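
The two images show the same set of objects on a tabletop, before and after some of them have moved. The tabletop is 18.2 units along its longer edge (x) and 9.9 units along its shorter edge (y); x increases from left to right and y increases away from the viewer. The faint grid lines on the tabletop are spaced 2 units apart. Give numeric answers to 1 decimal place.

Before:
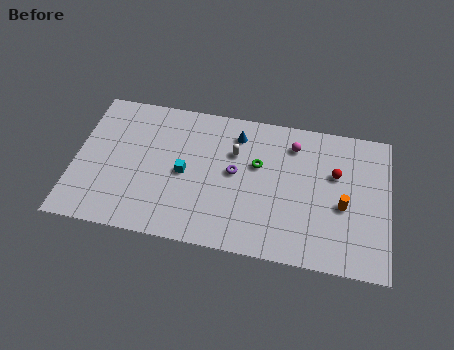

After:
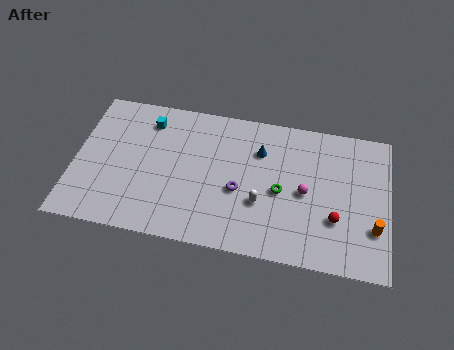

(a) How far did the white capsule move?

3.6

The white capsule moved from about (9.2, 6.7) to (10.9, 3.5), a distance of √(1.7² + 3.2²) ≈ 3.6.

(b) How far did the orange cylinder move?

2.2

The orange cylinder moved from about (15.6, 4.2) to (17.4, 3.0), a distance of √(1.8² + 1.2²) ≈ 2.2.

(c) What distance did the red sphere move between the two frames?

3.1

The red sphere was near (15.1, 6.3) before and (15.2, 3.2) after, so it travelled √(0.1² + 3.1²) ≈ 3.1 units.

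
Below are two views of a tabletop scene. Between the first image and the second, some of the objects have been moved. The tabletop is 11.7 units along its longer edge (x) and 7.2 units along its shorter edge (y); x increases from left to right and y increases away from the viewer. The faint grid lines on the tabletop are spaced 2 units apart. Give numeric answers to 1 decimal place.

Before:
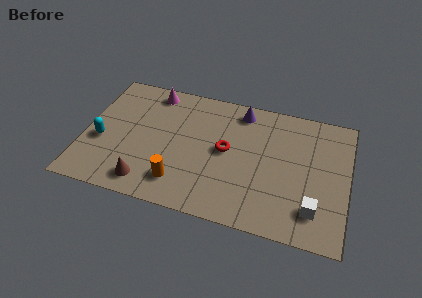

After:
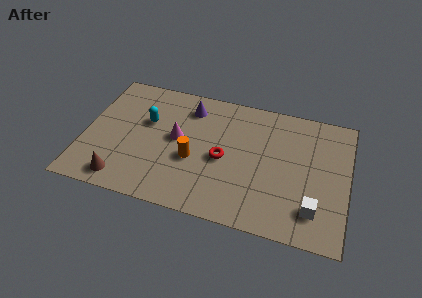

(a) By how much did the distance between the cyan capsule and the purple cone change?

-4.6

They were about 6.8 units apart before and 2.2 after — 4.6 units closer together.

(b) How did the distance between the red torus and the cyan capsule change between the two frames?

-1.9

Before: roughly 5.6 units apart; after: 3.7. That's 1.9 units closer together.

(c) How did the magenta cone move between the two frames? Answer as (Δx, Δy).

(1.3, -2.4)

From the two frames, the magenta cone sits at roughly (2.8, 6.3) before and (4.1, 3.9) after.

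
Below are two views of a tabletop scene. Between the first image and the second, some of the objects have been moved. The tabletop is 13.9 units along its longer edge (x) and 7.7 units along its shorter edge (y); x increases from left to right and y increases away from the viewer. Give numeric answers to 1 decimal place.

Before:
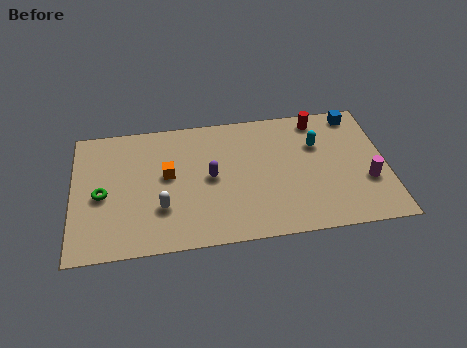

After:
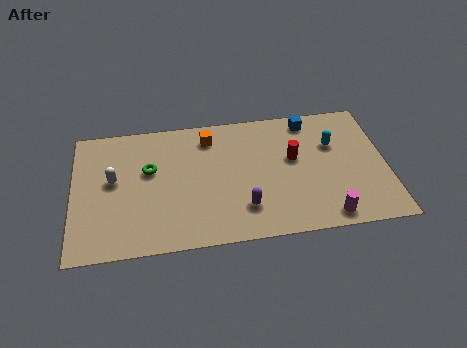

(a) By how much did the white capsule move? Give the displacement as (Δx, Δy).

(-2.1, 1.9)

The white capsule started near (3.9, 2.4) and ended near (1.8, 4.3).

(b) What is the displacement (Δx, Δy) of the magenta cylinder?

(-1.9, -1.8)

The magenta cylinder was at about (13.0, 2.7) and moved to about (11.1, 0.9).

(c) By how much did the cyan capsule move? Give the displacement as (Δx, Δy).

(0.7, -0.1)

The cyan capsule started near (10.9, 5.2) and ended near (11.6, 5.1).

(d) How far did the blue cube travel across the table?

2.1

From (12.7, 6.8) to (10.6, 6.7), the blue cube covered √(2.1² + 0.1²) ≈ 2.1 units.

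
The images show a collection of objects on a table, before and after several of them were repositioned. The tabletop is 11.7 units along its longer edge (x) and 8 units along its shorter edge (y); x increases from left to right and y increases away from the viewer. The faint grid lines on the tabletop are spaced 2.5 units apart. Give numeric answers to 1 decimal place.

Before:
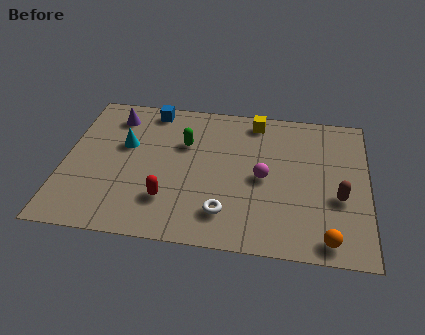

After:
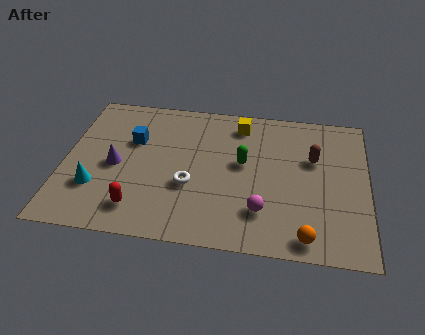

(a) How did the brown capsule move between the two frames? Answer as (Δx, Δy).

(-1.0, 2.0)

The brown capsule was at about (10.6, 3.1) and moved to about (9.6, 5.1).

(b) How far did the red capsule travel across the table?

1.3

From (4.1, 2.1) to (3.0, 1.5), the red capsule covered √(1.1² + 0.6²) ≈ 1.3 units.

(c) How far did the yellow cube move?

0.7

From (7.3, 7.0) to (6.7, 6.7), the yellow cube covered √(0.6² + 0.3²) ≈ 0.7 units.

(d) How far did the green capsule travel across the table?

2.4

The green capsule moved from about (4.6, 5.3) to (6.9, 4.5), a distance of √(2.3² + 0.8²) ≈ 2.4.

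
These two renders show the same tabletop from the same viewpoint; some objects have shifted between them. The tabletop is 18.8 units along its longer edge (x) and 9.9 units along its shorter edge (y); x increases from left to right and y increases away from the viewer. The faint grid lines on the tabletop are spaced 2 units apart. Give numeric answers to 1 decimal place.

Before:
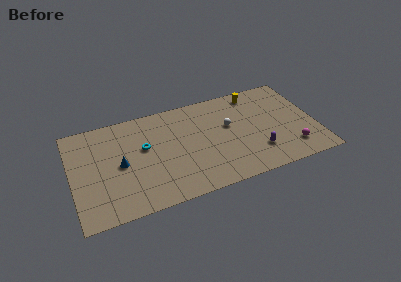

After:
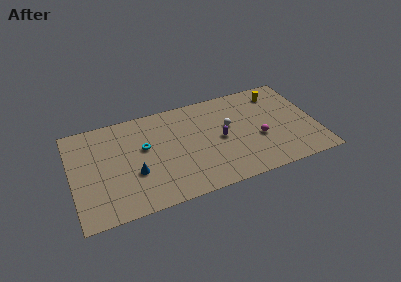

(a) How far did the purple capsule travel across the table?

3.5

The purple capsule was near (14.1, 2.6) before and (11.4, 4.8) after, so it travelled √(2.7² + 2.2²) ≈ 3.5 units.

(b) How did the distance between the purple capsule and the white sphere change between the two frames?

-2.4

Before: roughly 3.8 units apart; after: 1.4. That's 2.4 units closer together.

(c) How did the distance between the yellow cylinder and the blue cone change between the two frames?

+0.9

They were about 11.4 units apart before and 12.3 after — 0.9 units further apart.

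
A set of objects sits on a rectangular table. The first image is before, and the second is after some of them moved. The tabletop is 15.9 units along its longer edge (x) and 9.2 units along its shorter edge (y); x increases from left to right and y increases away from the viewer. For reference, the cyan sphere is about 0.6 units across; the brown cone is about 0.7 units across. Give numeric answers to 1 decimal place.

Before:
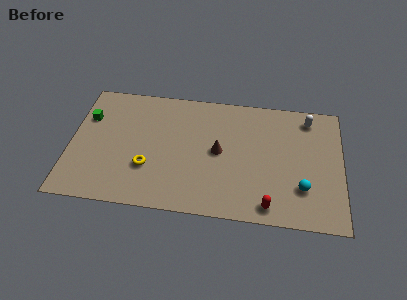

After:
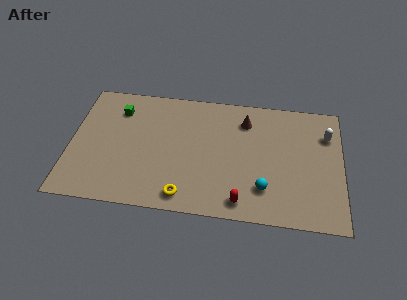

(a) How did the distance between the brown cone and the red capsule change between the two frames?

+1.3

They were about 4.7 units apart before and 6.0 after — 1.3 units further apart.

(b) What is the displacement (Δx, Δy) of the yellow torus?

(2.2, -1.8)

The yellow torus started near (4.6, 3.0) and ended near (6.8, 1.2).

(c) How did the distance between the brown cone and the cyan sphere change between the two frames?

-0.3

They were about 5.3 units apart before and 5.0 after — 0.3 units closer together.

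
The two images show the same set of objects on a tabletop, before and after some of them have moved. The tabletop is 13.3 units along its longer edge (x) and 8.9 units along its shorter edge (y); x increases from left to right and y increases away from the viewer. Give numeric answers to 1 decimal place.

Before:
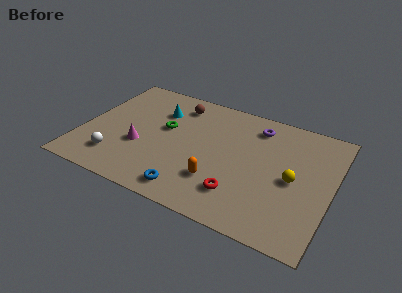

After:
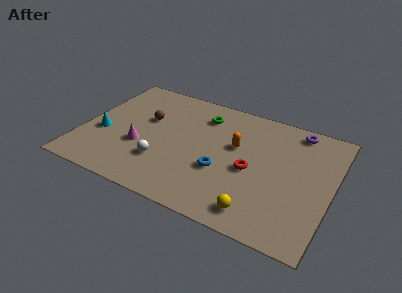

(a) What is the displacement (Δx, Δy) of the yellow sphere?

(-1.5, -2.9)

The yellow sphere was at about (11.3, 4.2) and moved to about (9.8, 1.3).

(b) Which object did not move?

the magenta cone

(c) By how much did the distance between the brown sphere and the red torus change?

-0.5

They were about 6.6 units apart before and 6.1 after — 0.5 units closer together.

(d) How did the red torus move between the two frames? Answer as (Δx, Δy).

(0.4, 1.9)

The red torus started near (8.7, 2.1) and ended near (9.1, 4.0).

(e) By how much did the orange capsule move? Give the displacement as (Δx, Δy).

(0.6, 2.9)

The orange capsule started near (7.5, 2.5) and ended near (8.1, 5.4).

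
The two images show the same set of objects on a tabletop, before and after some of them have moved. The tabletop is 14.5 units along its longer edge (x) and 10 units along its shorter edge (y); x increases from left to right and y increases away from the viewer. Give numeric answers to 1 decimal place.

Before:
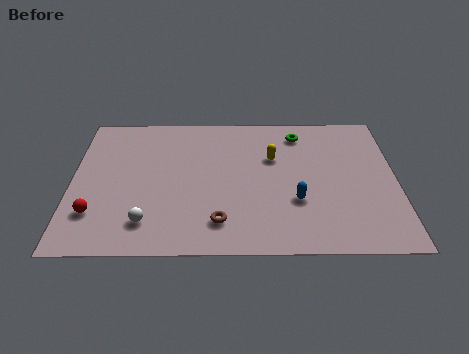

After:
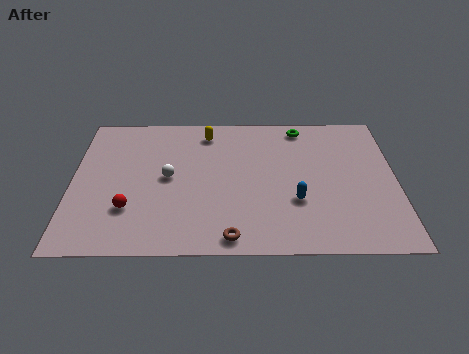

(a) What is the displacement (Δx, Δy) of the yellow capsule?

(-3.0, 1.9)

The yellow capsule was at about (9.0, 6.5) and moved to about (6.0, 8.4).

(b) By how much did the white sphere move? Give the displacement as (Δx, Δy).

(0.9, 3.1)

The white sphere started near (3.4, 2.0) and ended near (4.3, 5.1).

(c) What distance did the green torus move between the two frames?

0.5

The green torus was near (10.2, 8.3) before and (10.3, 8.8) after, so it travelled √(0.1² + 0.5²) ≈ 0.5 units.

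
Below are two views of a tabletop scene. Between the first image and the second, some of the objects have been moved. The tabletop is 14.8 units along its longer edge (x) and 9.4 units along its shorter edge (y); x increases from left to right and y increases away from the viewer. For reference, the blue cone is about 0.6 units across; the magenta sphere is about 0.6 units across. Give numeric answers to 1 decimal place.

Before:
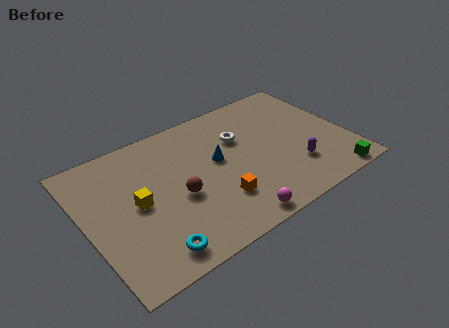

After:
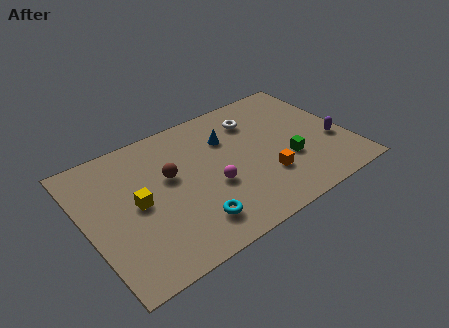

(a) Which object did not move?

the yellow cube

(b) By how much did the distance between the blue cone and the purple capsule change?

+1.6

Before: roughly 4.8 units apart; after: 6.4. That's 1.6 units further apart.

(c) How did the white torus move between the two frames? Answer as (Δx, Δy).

(1.0, 0.9)

From the two frames, the white torus sits at roughly (9.0, 6.3) before and (10.0, 7.2) after.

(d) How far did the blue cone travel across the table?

1.5

The blue cone moved from about (7.5, 5.3) to (8.3, 6.6), a distance of √(0.8² + 1.3²) ≈ 1.5.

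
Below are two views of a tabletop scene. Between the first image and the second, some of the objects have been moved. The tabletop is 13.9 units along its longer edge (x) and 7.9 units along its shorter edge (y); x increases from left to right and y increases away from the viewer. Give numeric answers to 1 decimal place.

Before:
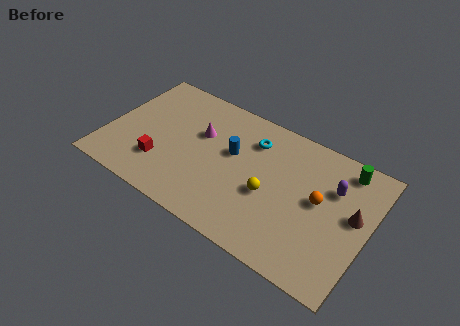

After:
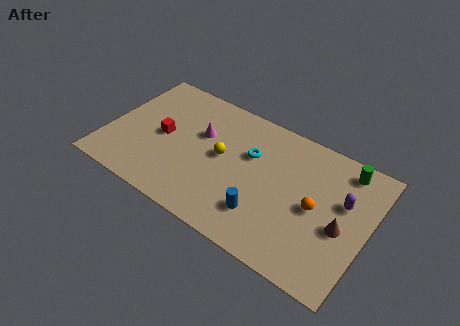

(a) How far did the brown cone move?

1.1

The brown cone moved from about (13.1, 4.4) to (12.6, 3.4), a distance of √(0.5² + 1.0²) ≈ 1.1.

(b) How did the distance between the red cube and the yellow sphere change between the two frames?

-2.6

They were about 5.8 units apart before and 3.2 after — 2.6 units closer together.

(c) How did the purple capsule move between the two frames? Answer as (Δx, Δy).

(0.6, -0.5)

From the two frames, the purple capsule sits at roughly (11.9, 5.4) before and (12.5, 4.9) after.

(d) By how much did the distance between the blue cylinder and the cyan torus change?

+1.7

The distance was about 1.6 in the first image and 3.3 in the second, so they moved 1.7 units further apart.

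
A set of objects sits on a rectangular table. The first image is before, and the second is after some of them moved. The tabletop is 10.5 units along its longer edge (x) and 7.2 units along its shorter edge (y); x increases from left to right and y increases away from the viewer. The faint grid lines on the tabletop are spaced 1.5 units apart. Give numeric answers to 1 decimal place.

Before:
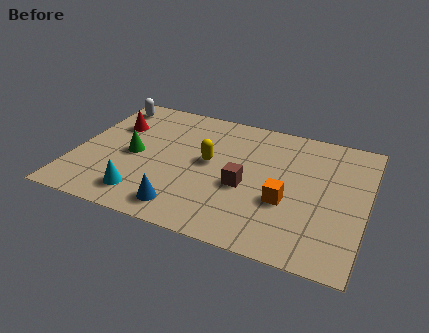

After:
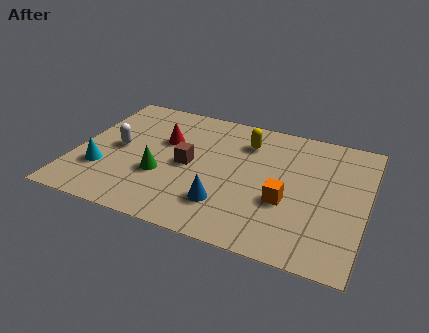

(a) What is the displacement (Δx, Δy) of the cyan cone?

(-1.6, 0.9)

From the two frames, the cyan cone sits at roughly (2.7, 1.3) before and (1.1, 2.2) after.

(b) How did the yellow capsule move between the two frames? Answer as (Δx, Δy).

(1.2, 1.6)

The yellow capsule was at about (4.8, 3.9) and moved to about (6.0, 5.5).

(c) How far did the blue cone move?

1.6

The blue cone was near (4.2, 1.1) before and (5.6, 1.8) after, so it travelled √(1.4² + 0.7²) ≈ 1.6 units.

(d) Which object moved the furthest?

the white capsule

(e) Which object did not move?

the orange cube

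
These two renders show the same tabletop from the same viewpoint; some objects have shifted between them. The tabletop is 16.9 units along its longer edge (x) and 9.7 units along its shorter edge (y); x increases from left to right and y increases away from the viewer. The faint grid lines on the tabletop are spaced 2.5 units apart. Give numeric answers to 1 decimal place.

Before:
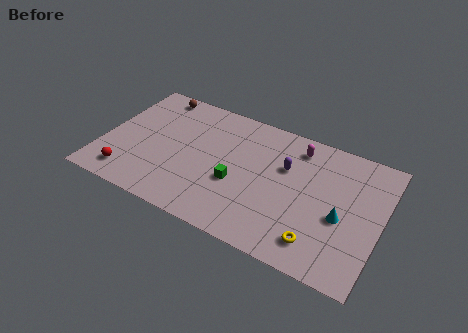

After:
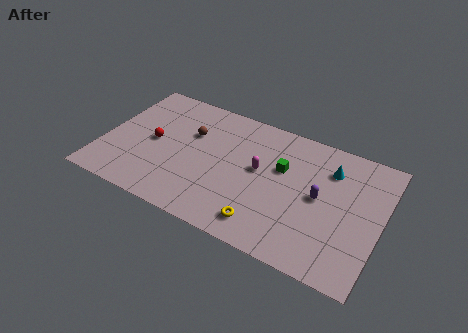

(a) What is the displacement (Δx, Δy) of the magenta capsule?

(-2.0, -2.7)

The magenta capsule started near (11.5, 8.1) and ended near (9.5, 5.4).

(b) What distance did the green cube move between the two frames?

3.4

The green cube moved from about (8.3, 3.8) to (10.8, 6.1), a distance of √(2.5² + 2.3²) ≈ 3.4.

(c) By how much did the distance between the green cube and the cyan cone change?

-3.3

The distance was about 6.3 in the first image and 3.0 in the second, so they moved 3.3 units closer together.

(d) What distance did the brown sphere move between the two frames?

3.5

The brown sphere moved from about (2.5, 8.7) to (5.1, 6.4), a distance of √(2.6² + 2.3²) ≈ 3.5.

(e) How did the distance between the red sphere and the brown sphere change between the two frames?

-4.5

They were about 7.1 units apart before and 2.6 after — 4.5 units closer together.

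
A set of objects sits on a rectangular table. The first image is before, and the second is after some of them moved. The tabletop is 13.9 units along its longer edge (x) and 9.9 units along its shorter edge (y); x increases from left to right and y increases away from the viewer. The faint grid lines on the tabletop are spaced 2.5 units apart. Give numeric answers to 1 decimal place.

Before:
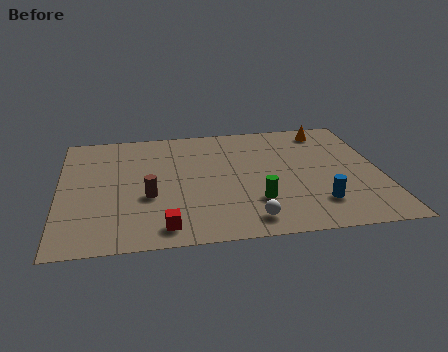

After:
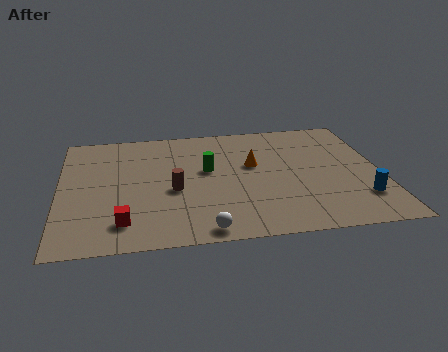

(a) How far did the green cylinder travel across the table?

3.5

The green cylinder moved from about (8.4, 2.8) to (6.4, 5.7), a distance of √(2.0² + 2.9²) ≈ 3.5.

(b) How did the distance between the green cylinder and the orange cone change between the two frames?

-4.6

The distance was about 6.6 in the first image and 2.0 in the second, so they moved 4.6 units closer together.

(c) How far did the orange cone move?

4.3

From (11.8, 8.5) to (8.4, 5.9), the orange cone covered √(3.4² + 2.6²) ≈ 4.3 units.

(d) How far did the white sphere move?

2.0

The white sphere was near (8.0, 1.4) before and (6.1, 0.9) after, so it travelled √(1.9² + 0.5²) ≈ 2.0 units.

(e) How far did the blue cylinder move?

1.9

The blue cylinder was near (11.0, 2.3) before and (12.9, 2.5) after, so it travelled √(1.9² + 0.2²) ≈ 1.9 units.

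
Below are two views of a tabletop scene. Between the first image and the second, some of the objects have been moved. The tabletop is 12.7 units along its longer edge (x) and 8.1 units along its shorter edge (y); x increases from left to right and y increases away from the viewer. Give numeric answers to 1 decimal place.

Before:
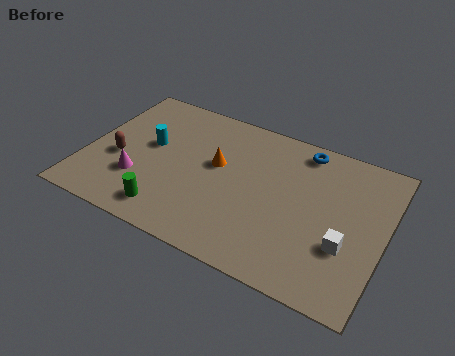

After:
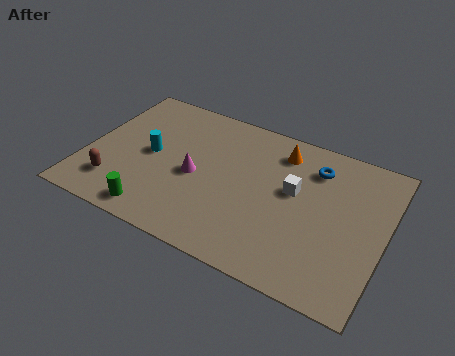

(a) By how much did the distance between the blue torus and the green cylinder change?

+0.4

The distance was about 7.7 in the first image and 8.1 in the second, so they moved 0.4 units further apart.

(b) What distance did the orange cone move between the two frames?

3.1

The orange cone moved from about (5.5, 4.7) to (8.0, 6.6), a distance of √(2.5² + 1.9²) ≈ 3.1.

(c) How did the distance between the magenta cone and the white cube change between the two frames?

-4.6

The distance was about 8.8 in the first image and 4.2 in the second, so they moved 4.6 units closer together.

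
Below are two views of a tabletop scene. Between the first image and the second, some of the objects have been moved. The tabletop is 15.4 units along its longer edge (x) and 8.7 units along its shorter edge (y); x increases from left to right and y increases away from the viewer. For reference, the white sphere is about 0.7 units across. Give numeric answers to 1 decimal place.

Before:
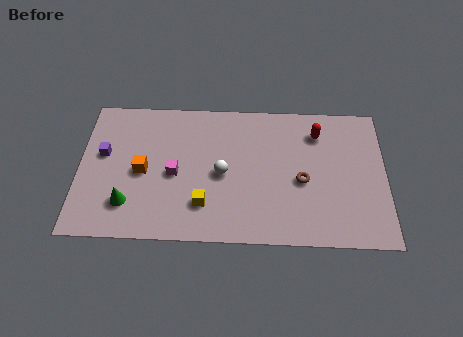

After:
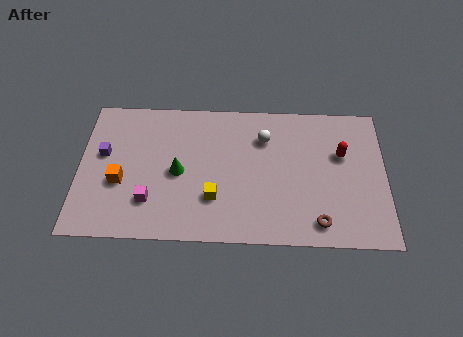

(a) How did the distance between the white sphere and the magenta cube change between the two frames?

+4.6

Before: roughly 2.4 units apart; after: 7.0. That's 4.6 units further apart.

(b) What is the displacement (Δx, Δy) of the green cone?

(2.5, 2.0)

The green cone was at about (2.5, 2.1) and moved to about (5.0, 4.1).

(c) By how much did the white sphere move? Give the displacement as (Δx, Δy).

(2.1, 2.3)

From the two frames, the white sphere sits at roughly (7.2, 4.1) before and (9.3, 6.4) after.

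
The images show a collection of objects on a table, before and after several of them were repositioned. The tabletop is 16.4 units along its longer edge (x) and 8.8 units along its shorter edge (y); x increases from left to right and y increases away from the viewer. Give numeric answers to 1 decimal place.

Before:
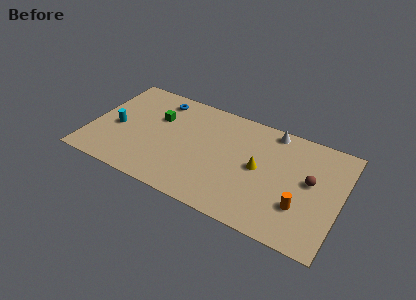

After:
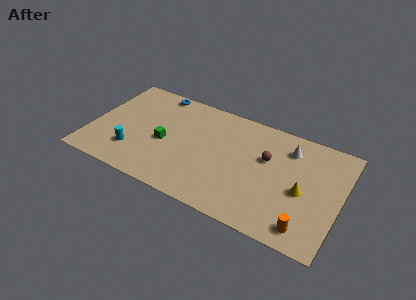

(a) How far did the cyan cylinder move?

2.1

The cyan cylinder was near (1.7, 3.9) before and (3.0, 2.3) after, so it travelled √(1.3² + 1.6²) ≈ 2.1 units.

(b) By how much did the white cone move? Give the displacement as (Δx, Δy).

(1.2, -1.0)

From the two frames, the white cone sits at roughly (11.6, 7.9) before and (12.8, 6.9) after.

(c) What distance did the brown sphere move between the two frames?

3.0

The brown sphere moved from about (14.4, 4.9) to (11.5, 5.5), a distance of √(2.9² + 0.6²) ≈ 3.0.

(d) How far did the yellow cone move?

3.0

The yellow cone was near (11.1, 4.5) before and (14.0, 3.9) after, so it travelled √(2.9² + 0.6²) ≈ 3.0 units.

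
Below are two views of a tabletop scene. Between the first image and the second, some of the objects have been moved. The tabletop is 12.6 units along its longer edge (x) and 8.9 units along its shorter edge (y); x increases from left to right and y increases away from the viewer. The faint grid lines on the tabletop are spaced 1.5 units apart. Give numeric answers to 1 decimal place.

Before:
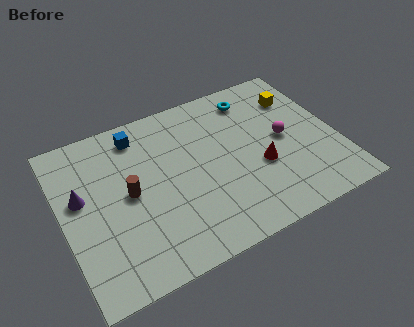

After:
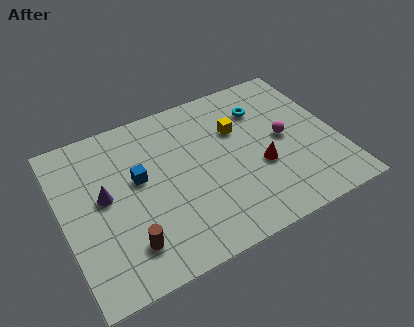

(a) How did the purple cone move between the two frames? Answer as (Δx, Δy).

(1.0, -0.4)

The purple cone was at about (0.9, 5.2) and moved to about (1.9, 4.8).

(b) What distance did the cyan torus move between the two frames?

0.9

The cyan torus was near (9.2, 7.4) before and (9.5, 6.6) after, so it travelled √(0.3² + 0.8²) ≈ 0.9 units.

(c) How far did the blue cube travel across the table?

2.4

The blue cube was near (3.8, 7.5) before and (3.5, 5.1) after, so it travelled √(0.3² + 2.4²) ≈ 2.4 units.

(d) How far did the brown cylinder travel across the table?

2.6

The brown cylinder moved from about (3.0, 4.5) to (2.6, 1.9), a distance of √(0.4² + 2.6²) ≈ 2.6.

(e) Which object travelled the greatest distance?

the yellow cube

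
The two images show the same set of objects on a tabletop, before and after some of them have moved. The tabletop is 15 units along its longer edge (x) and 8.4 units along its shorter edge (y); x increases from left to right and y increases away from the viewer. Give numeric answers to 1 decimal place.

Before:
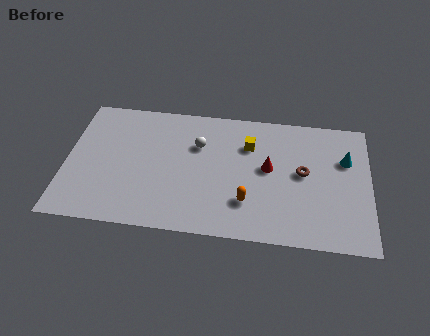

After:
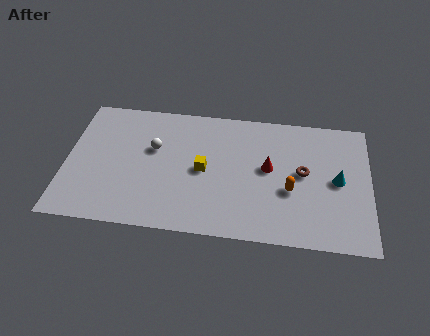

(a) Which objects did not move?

the brown torus and the red cone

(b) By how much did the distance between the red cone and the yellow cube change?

+1.5

Before: roughly 1.7 units apart; after: 3.2. That's 1.5 units further apart.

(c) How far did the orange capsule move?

2.3

The orange capsule moved from about (9.0, 2.3) to (11.1, 3.3), a distance of √(2.1² + 1.0²) ≈ 2.3.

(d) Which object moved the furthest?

the yellow cube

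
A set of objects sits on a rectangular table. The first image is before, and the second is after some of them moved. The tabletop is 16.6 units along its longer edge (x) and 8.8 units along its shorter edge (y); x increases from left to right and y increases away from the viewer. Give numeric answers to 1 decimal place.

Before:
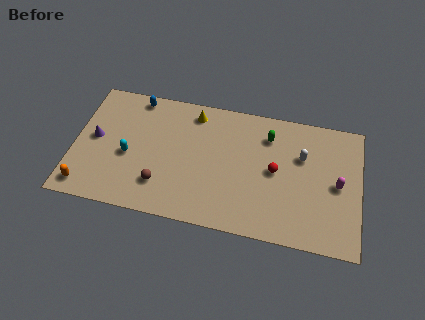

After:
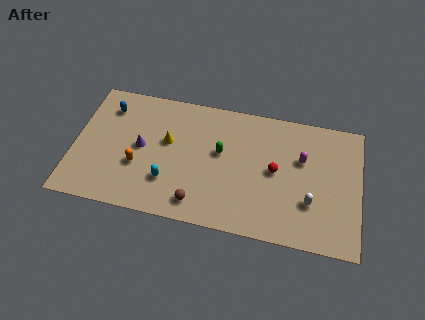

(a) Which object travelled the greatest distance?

the orange capsule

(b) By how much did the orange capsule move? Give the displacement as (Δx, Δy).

(2.9, 2.0)

The orange capsule started near (0.9, 1.2) and ended near (3.8, 3.2).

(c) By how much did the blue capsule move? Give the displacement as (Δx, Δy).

(-1.6, -1.0)

From the two frames, the blue capsule sits at roughly (3.4, 7.9) before and (1.8, 6.9) after.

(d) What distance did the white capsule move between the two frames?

3.1

The white capsule moved from about (13.2, 5.8) to (13.8, 2.8), a distance of √(0.6² + 3.0²) ≈ 3.1.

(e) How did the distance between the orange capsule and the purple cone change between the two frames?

-2.1

Before: roughly 3.4 units apart; after: 1.3. That's 2.1 units closer together.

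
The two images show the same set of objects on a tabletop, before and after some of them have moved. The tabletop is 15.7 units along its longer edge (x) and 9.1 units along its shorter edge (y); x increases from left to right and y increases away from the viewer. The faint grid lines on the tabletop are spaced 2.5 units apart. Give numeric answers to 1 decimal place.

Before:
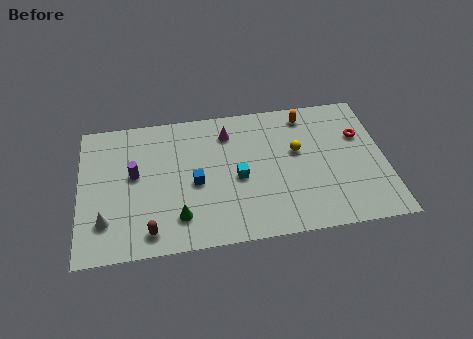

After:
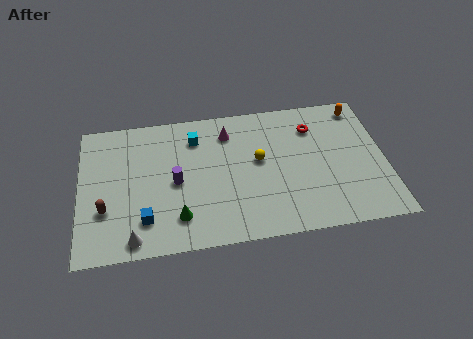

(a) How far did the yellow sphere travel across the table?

2.0

The yellow sphere was near (11.2, 5.4) before and (9.2, 5.1) after, so it travelled √(2.0² + 0.3²) ≈ 2.0 units.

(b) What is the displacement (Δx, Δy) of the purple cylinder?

(2.1, -0.8)

From the two frames, the purple cylinder sits at roughly (2.8, 5.1) before and (4.9, 4.3) after.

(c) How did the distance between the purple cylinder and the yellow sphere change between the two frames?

-4.0

They were about 8.4 units apart before and 4.4 after — 4.0 units closer together.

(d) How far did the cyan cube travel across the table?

3.7

The cyan cube was near (8.1, 4.1) before and (6.0, 7.1) after, so it travelled √(2.1² + 3.0²) ≈ 3.7 units.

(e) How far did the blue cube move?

3.3

From (5.9, 4.1) to (3.3, 2.1), the blue cube covered √(2.6² + 2.0²) ≈ 3.3 units.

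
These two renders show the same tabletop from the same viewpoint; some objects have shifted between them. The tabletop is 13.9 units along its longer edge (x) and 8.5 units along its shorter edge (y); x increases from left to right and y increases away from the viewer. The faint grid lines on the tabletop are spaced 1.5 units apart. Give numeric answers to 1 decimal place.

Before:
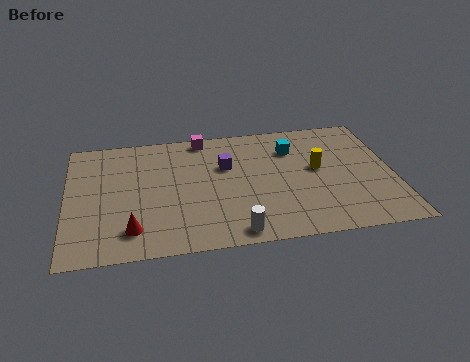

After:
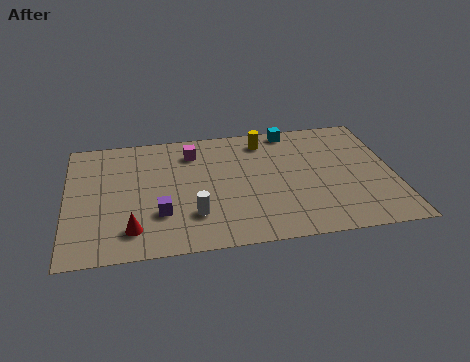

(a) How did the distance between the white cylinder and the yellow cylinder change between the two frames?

+0.5

They were about 5.3 units apart before and 5.8 after — 0.5 units further apart.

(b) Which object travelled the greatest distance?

the purple cube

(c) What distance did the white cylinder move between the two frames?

2.2

The white cylinder moved from about (7.0, 0.9) to (5.3, 2.3), a distance of √(1.7² + 1.4²) ≈ 2.2.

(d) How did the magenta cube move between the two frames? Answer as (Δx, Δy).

(-0.5, -1.0)

The magenta cube started near (5.9, 7.7) and ended near (5.4, 6.7).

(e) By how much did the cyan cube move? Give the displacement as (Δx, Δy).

(0.0, 1.4)

The cyan cube started near (9.7, 6.3) and ended near (9.7, 7.7).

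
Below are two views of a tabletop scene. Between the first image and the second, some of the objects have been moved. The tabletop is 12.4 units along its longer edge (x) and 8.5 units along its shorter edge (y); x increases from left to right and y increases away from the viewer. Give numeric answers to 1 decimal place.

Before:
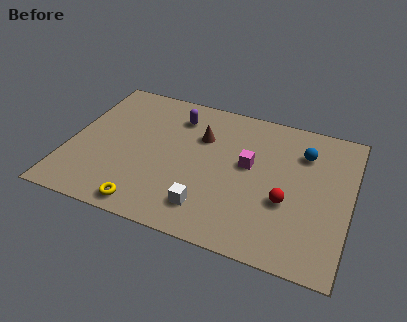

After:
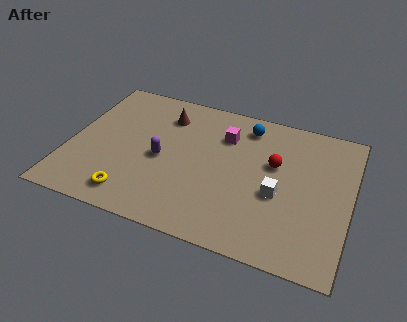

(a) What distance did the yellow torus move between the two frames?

0.8

From (3.8, 0.9) to (3.1, 1.3), the yellow torus covered √(0.7² + 0.4²) ≈ 0.8 units.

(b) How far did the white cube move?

3.4

The white cube moved from about (6.4, 1.7) to (9.3, 3.5), a distance of √(2.9² + 1.8²) ≈ 3.4.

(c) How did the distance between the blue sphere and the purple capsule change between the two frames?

-1.0

The distance was about 5.7 in the first image and 4.7 in the second, so they moved 1.0 units closer together.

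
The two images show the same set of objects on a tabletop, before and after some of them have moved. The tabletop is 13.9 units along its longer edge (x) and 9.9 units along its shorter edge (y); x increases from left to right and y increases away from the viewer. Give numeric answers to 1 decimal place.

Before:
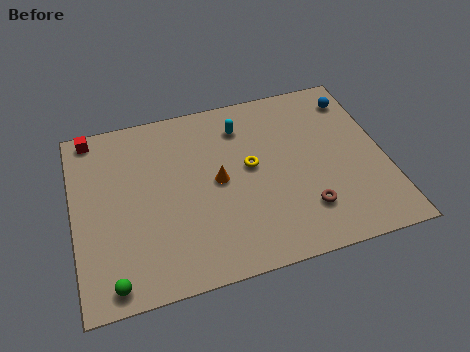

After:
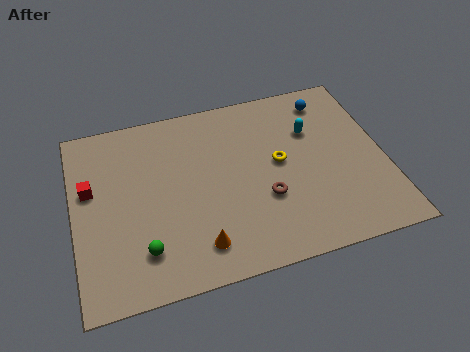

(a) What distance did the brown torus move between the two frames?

2.0

From (10.1, 2.4) to (8.4, 3.5), the brown torus covered √(1.7² + 1.1²) ≈ 2.0 units.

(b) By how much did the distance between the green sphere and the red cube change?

-3.7

The distance was about 8.0 in the first image and 4.3 in the second, so they moved 3.7 units closer together.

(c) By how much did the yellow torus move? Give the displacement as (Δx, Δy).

(1.3, -0.1)

From the two frames, the yellow torus sits at roughly (7.9, 5.4) before and (9.2, 5.3) after.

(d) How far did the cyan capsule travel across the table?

3.3

The cyan capsule was near (7.7, 7.8) before and (10.8, 6.7) after, so it travelled √(3.1² + 1.1²) ≈ 3.3 units.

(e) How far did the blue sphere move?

1.2

The blue sphere was near (12.9, 8.1) before and (11.7, 8.3) after, so it travelled √(1.2² + 0.2²) ≈ 1.2 units.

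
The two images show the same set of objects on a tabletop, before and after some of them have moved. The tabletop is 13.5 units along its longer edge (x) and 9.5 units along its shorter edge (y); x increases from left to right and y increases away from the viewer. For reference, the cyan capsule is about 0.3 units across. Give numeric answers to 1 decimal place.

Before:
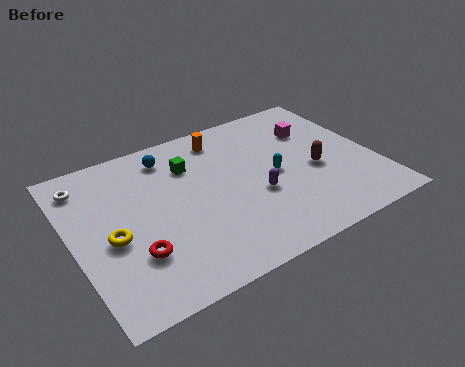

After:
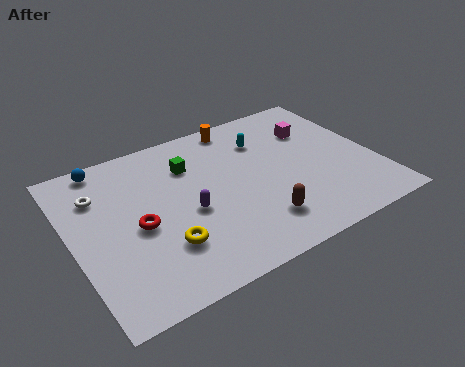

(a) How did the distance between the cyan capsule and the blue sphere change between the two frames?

+1.8

They were about 5.4 units apart before and 7.2 after — 1.8 units further apart.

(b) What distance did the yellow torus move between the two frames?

2.5

The yellow torus was near (1.6, 4.1) before and (3.7, 2.7) after, so it travelled √(2.1² + 1.4²) ≈ 2.5 units.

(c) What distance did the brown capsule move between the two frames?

3.6

From (10.8, 4.1) to (7.8, 2.1), the brown capsule covered √(3.0² + 2.0²) ≈ 3.6 units.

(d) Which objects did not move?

the green cube and the magenta cube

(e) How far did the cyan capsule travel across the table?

2.4

The cyan capsule moved from about (9.0, 4.6) to (8.9, 7.0), a distance of √(0.1² + 2.4²) ≈ 2.4.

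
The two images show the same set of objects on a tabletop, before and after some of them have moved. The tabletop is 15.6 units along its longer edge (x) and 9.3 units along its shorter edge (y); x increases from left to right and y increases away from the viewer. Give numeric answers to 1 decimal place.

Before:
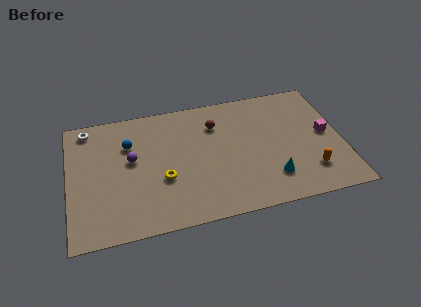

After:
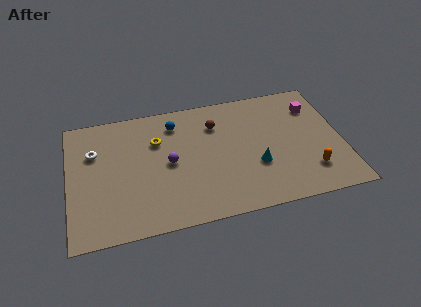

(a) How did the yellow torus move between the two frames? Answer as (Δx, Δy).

(-0.2, 2.9)

The yellow torus started near (5.3, 3.5) and ended near (5.1, 6.4).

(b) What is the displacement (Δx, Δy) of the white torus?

(0.3, -1.9)

The white torus started near (1.2, 8.2) and ended near (1.5, 6.3).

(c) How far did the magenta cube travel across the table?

2.3

From (14.7, 4.8) to (14.2, 7.0), the magenta cube covered √(0.5² + 2.2²) ≈ 2.3 units.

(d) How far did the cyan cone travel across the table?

1.4

From (11.4, 2.2) to (10.6, 3.3), the cyan cone covered √(0.8² + 1.1²) ≈ 1.4 units.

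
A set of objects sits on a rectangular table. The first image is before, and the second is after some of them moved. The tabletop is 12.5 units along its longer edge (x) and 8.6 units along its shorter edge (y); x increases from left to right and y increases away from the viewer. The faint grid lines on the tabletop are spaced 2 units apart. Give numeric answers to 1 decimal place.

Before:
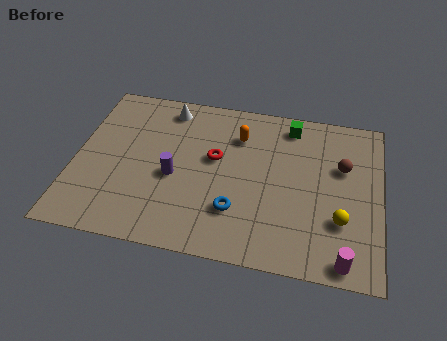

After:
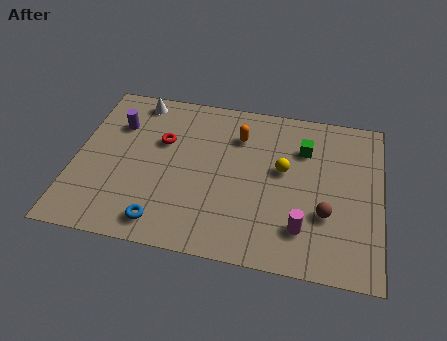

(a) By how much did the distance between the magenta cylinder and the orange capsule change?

-2.0

The distance was about 7.2 in the first image and 5.2 in the second, so they moved 2.0 units closer together.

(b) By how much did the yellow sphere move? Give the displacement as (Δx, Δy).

(-2.4, 2.2)

From the two frames, the yellow sphere sits at roughly (10.9, 2.7) before and (8.5, 4.9) after.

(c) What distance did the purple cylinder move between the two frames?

3.5

From (4.1, 3.7) to (1.6, 6.1), the purple cylinder covered √(2.5² + 2.4²) ≈ 3.5 units.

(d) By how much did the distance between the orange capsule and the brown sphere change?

+0.7

They were about 4.4 units apart before and 5.1 after — 0.7 units further apart.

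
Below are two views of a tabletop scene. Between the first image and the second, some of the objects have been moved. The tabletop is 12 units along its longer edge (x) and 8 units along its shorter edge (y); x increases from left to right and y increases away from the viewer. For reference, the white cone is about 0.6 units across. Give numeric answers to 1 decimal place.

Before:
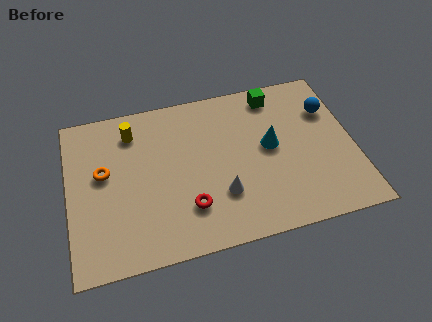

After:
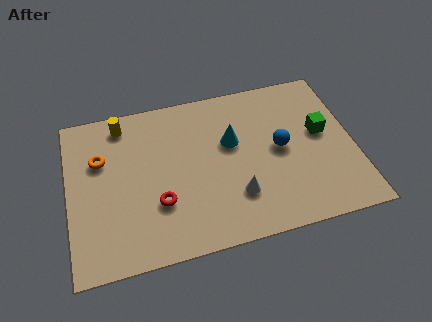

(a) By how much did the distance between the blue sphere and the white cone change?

-3.0

The distance was about 5.8 in the first image and 2.8 in the second, so they moved 3.0 units closer together.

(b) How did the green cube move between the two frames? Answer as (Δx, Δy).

(1.8, -2.4)

The green cube started near (8.9, 6.9) and ended near (10.7, 4.5).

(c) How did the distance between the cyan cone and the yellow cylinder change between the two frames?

-1.2

Before: roughly 6.1 units apart; after: 4.9. That's 1.2 units closer together.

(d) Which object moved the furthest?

the green cube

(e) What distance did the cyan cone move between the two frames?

1.7

The cyan cone moved from about (8.5, 4.3) to (6.9, 4.9), a distance of √(1.6² + 0.6²) ≈ 1.7.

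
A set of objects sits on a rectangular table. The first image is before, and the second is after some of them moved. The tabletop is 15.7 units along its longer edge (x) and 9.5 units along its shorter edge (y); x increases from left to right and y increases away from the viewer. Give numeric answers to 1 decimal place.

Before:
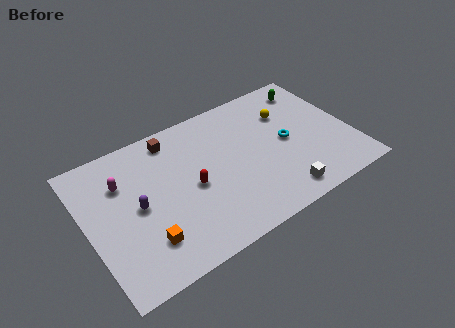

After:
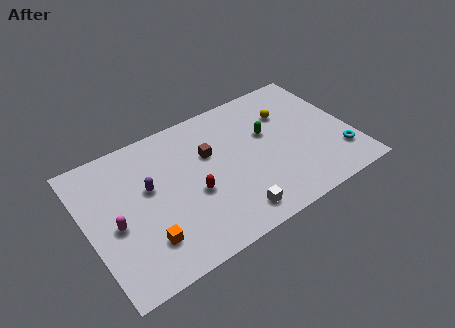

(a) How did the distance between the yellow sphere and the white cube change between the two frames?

+1.2

Before: roughly 5.6 units apart; after: 6.8. That's 1.2 units further apart.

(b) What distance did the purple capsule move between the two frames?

1.2

The purple capsule moved from about (2.9, 4.7) to (3.7, 5.6), a distance of √(0.8² + 0.9²) ≈ 1.2.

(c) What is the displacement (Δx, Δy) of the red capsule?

(0.0, -0.5)

From the two frames, the red capsule sits at roughly (6.1, 4.4) before and (6.1, 3.9) after.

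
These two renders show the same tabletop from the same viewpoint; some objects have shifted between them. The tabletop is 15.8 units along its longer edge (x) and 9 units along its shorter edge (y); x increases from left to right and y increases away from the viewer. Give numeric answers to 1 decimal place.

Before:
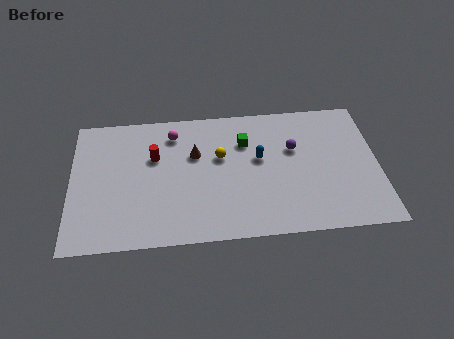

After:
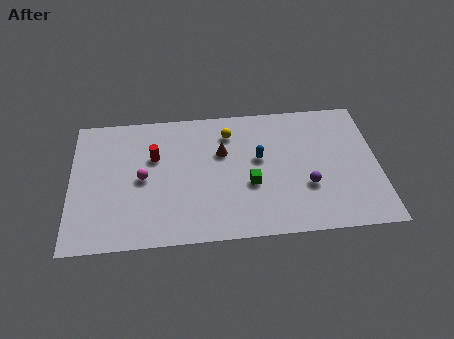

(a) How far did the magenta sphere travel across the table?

3.3

The magenta sphere was near (5.3, 7.3) before and (3.7, 4.4) after, so it travelled √(1.6² + 2.9²) ≈ 3.3 units.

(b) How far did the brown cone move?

1.4

From (6.4, 5.8) to (7.8, 5.8), the brown cone covered √(1.4² + 0.0²) ≈ 1.4 units.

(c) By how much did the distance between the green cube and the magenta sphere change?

+1.8

Before: roughly 3.8 units apart; after: 5.6. That's 1.8 units further apart.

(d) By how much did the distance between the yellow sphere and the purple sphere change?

+1.8

The distance was about 3.8 in the first image and 5.6 in the second, so they moved 1.8 units further apart.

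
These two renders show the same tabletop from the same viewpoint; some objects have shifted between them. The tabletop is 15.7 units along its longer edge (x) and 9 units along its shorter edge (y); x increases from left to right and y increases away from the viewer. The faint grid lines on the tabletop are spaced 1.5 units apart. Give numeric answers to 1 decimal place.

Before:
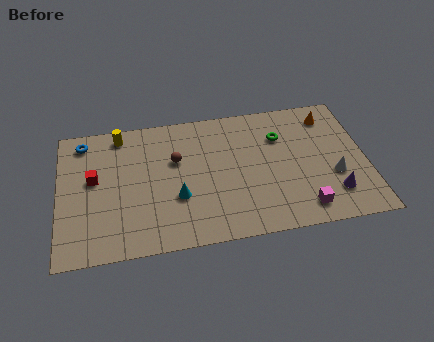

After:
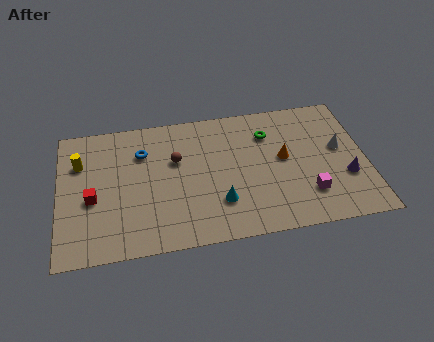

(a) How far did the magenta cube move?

0.9

The magenta cube was near (12.3, 1.4) before and (12.6, 2.3) after, so it travelled √(0.3² + 0.9²) ≈ 0.9 units.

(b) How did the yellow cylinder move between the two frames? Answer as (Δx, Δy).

(-2.1, -1.6)

The yellow cylinder started near (3.2, 7.9) and ended near (1.1, 6.3).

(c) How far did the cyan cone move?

2.2

From (6.0, 3.2) to (8.1, 2.5), the cyan cone covered √(2.1² + 0.7²) ≈ 2.2 units.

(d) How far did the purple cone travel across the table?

1.2

The purple cone moved from about (13.9, 2.1) to (14.6, 3.1), a distance of √(0.7² + 1.0²) ≈ 1.2.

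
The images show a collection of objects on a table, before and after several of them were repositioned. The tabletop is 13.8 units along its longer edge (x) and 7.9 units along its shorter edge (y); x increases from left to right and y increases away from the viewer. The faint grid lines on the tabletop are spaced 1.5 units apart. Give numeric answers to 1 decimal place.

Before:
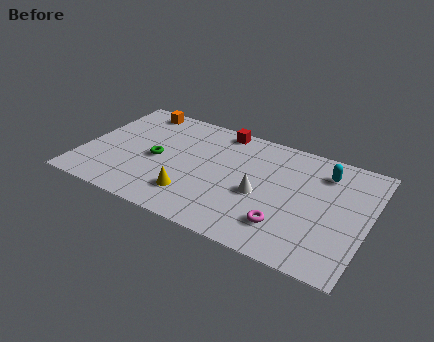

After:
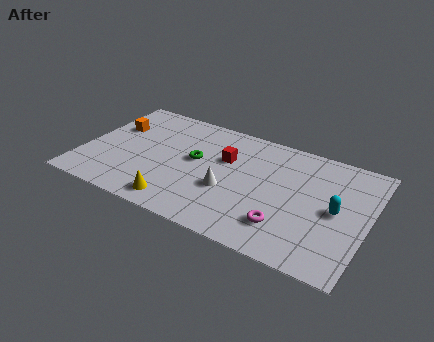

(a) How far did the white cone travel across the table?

1.6

From (8.7, 3.4) to (7.2, 3.0), the white cone covered √(1.5² + 0.4²) ≈ 1.6 units.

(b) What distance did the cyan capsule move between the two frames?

2.4

From (11.5, 6.2) to (12.3, 3.9), the cyan capsule covered √(0.8² + 2.3²) ≈ 2.4 units.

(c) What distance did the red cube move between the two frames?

2.1

The red cube moved from about (6.3, 7.1) to (6.8, 5.1), a distance of √(0.5² + 2.0²) ≈ 2.1.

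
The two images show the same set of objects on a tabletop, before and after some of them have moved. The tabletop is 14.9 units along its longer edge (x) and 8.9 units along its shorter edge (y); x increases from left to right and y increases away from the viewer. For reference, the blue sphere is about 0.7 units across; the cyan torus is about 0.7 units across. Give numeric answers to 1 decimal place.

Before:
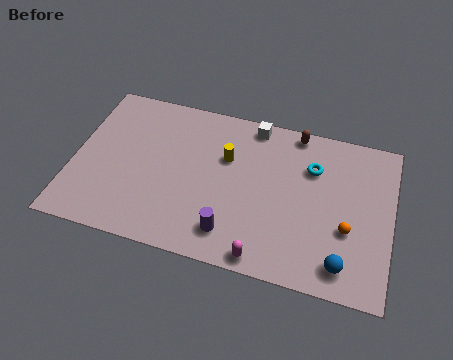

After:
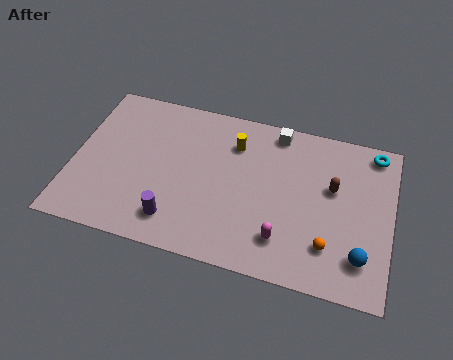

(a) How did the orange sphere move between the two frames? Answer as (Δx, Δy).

(-0.8, -1.1)

From the two frames, the orange sphere sits at roughly (12.9, 3.3) before and (12.1, 2.2) after.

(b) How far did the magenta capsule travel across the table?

1.4

From (9.2, 0.8) to (10.0, 2.0), the magenta capsule covered √(0.8² + 1.2²) ≈ 1.4 units.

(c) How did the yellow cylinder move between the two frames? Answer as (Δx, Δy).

(0.3, 0.9)

The yellow cylinder was at about (7.1, 5.8) and moved to about (7.4, 6.7).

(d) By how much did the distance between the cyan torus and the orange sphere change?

+2.5

Before: roughly 3.5 units apart; after: 6.0. That's 2.5 units further apart.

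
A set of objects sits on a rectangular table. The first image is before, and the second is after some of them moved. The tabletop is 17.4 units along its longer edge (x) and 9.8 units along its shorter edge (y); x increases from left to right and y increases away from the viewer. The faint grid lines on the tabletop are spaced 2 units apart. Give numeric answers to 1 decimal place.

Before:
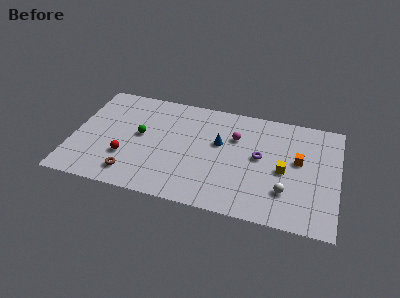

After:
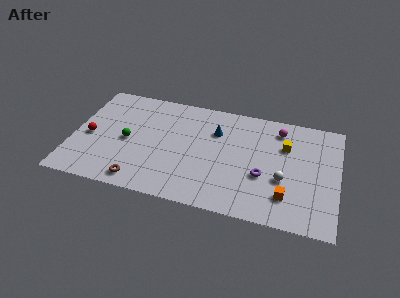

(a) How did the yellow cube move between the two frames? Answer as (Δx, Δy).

(0.0, 2.2)

From the two frames, the yellow cube sits at roughly (13.9, 4.5) before and (13.9, 6.7) after.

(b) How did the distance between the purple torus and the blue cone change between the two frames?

+1.8

Before: roughly 2.8 units apart; after: 4.6. That's 1.8 units further apart.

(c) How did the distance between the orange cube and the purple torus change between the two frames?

-0.4

They were about 2.5 units apart before and 2.1 after — 0.4 units closer together.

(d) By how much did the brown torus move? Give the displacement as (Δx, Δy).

(0.6, -0.5)

The brown torus started near (4.1, 1.7) and ended near (4.7, 1.2).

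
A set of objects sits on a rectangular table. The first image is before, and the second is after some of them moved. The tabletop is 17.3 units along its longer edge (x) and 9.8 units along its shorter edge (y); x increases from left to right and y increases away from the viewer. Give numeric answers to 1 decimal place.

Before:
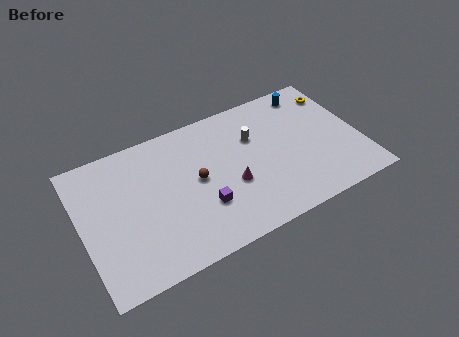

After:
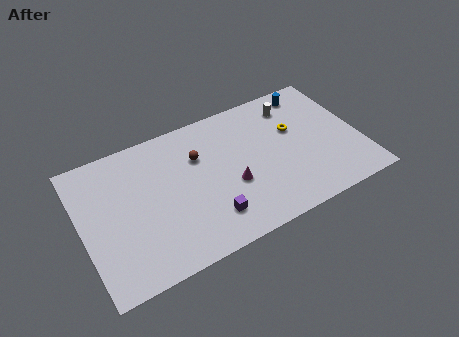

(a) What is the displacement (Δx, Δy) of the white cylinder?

(2.7, 1.3)

From the two frames, the white cylinder sits at roughly (10.9, 6.6) before and (13.6, 7.9) after.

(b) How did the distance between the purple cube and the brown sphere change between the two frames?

+2.5

They were about 2.0 units apart before and 4.5 after — 2.5 units further apart.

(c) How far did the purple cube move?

0.9

From (7.2, 3.1) to (7.5, 2.2), the purple cube covered √(0.3² + 0.9²) ≈ 0.9 units.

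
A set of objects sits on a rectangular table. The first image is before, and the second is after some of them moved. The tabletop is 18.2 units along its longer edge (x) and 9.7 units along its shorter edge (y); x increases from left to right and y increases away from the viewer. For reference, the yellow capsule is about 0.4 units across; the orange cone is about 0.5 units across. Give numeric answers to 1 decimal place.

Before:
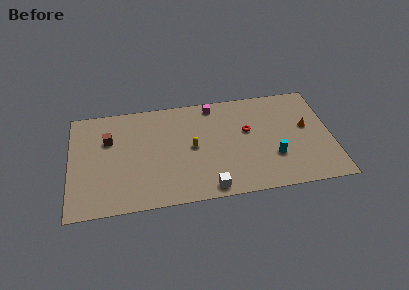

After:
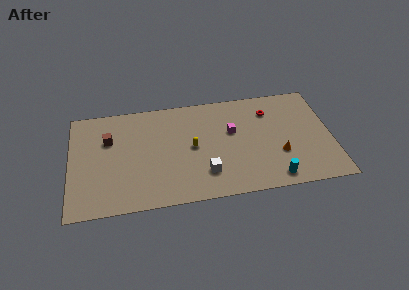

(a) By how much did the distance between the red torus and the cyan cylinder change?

+3.0

The distance was about 3.2 in the first image and 6.2 in the second, so they moved 3.0 units further apart.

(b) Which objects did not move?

the brown cube and the yellow capsule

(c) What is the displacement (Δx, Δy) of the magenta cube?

(1.2, -2.7)

The magenta cube started near (10.1, 8.6) and ended near (11.3, 5.9).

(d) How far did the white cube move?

1.4

The white cube was near (9.5, 1.0) before and (9.3, 2.4) after, so it travelled √(0.2² + 1.4²) ≈ 1.4 units.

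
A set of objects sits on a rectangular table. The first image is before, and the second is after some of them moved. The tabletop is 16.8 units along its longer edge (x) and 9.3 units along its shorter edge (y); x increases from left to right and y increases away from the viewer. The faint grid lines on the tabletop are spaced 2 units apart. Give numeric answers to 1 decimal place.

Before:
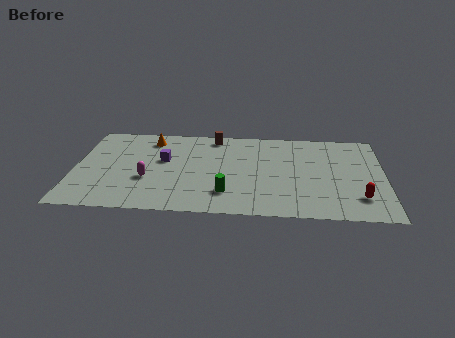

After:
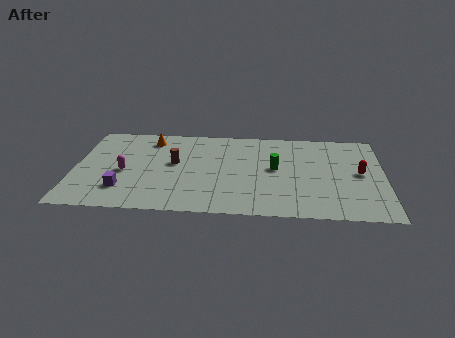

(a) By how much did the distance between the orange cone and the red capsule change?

-0.8

The distance was about 12.7 in the first image and 11.9 in the second, so they moved 0.8 units closer together.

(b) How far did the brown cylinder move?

3.7

The brown cylinder moved from about (7.5, 8.2) to (5.4, 5.2), a distance of √(2.1² + 3.0²) ≈ 3.7.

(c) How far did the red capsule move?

2.6

The red capsule moved from about (15.4, 2.2) to (15.5, 4.8), a distance of √(0.1² + 2.6²) ≈ 2.6.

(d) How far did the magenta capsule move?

1.5

The magenta capsule moved from about (4.0, 3.4) to (2.7, 4.1), a distance of √(1.3² + 0.7²) ≈ 1.5.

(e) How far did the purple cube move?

3.8

From (4.8, 5.5) to (2.7, 2.3), the purple cube covered √(2.1² + 3.2²) ≈ 3.8 units.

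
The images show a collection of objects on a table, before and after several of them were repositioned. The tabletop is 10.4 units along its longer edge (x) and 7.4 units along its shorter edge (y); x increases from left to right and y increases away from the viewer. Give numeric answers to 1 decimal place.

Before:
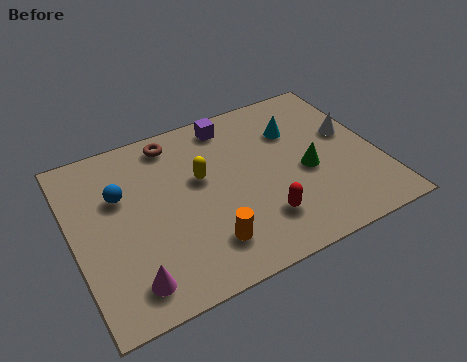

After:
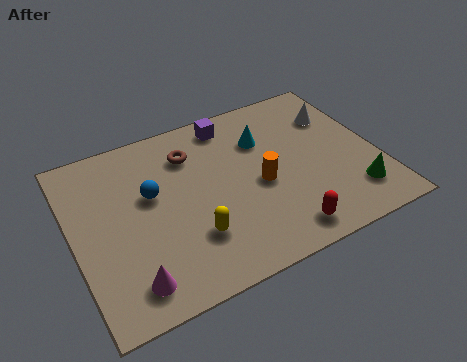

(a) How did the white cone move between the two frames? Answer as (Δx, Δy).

(-0.3, 1.0)

The white cone was at about (9.6, 4.3) and moved to about (9.3, 5.3).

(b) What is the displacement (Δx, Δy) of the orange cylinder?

(2.1, 1.7)

From the two frames, the orange cylinder sits at roughly (4.2, 1.6) before and (6.3, 3.3) after.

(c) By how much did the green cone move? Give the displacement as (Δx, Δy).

(1.4, -1.6)

The green cone was at about (7.9, 3.2) and moved to about (9.3, 1.6).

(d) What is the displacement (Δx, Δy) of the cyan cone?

(-1.1, 0.0)

From the two frames, the cyan cone sits at roughly (7.8, 5.2) before and (6.7, 5.2) after.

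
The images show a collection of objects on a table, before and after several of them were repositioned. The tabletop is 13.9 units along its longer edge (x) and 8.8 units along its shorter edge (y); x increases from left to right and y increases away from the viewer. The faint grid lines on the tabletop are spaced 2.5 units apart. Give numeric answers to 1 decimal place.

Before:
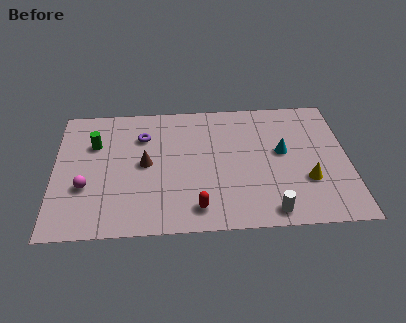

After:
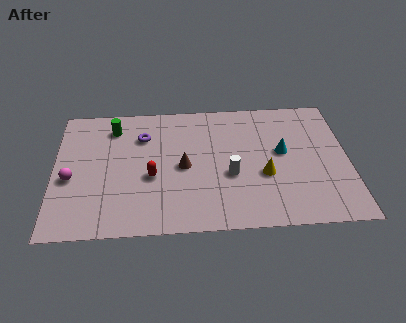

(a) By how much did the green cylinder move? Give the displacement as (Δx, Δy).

(0.9, 1.1)

The green cylinder was at about (1.9, 6.0) and moved to about (2.8, 7.1).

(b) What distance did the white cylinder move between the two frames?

3.1

The white cylinder moved from about (10.1, 1.0) to (8.3, 3.5), a distance of √(1.8² + 2.5²) ≈ 3.1.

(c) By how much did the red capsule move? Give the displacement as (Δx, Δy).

(-2.1, 2.2)

The red capsule started near (6.7, 1.4) and ended near (4.6, 3.6).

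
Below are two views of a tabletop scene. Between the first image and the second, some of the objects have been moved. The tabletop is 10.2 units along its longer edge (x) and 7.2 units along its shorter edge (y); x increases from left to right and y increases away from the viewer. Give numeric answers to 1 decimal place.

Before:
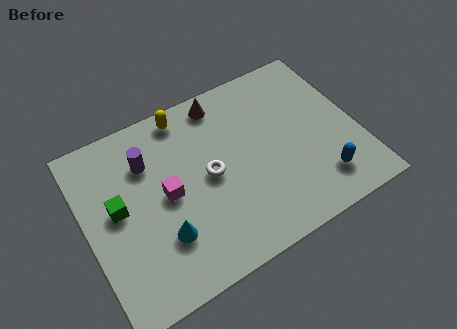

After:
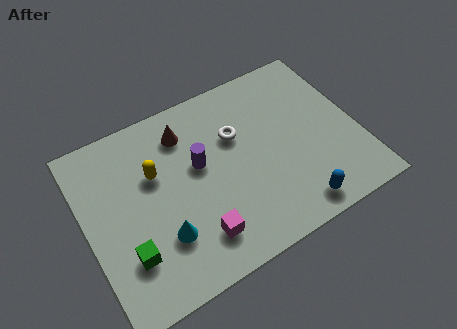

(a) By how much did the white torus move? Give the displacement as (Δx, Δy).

(1.2, 1.1)

From the two frames, the white torus sits at roughly (4.6, 3.6) before and (5.8, 4.7) after.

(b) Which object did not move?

the cyan cone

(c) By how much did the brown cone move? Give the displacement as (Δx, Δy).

(-1.5, -0.6)

The brown cone started near (5.5, 6.3) and ended near (4.0, 5.7).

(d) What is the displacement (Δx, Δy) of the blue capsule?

(-1.1, -0.6)

The blue capsule started near (8.5, 1.5) and ended near (7.4, 0.9).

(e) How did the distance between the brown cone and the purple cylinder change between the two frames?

-1.7

The distance was about 3.2 in the first image and 1.5 in the second, so they moved 1.7 units closer together.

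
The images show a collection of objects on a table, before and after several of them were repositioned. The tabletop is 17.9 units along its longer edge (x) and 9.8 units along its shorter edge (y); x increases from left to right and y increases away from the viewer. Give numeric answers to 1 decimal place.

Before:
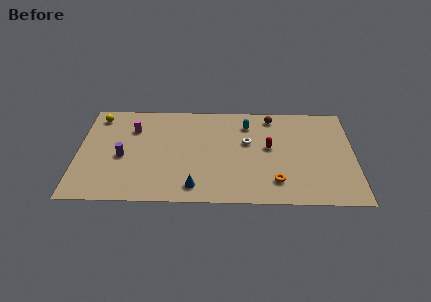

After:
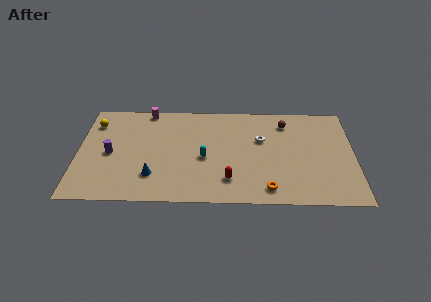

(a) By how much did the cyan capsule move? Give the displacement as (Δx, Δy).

(-2.8, -3.4)

The cyan capsule started near (11.0, 7.7) and ended near (8.2, 4.3).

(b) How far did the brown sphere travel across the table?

1.1

The brown sphere was near (12.6, 8.5) before and (13.5, 7.9) after, so it travelled √(0.9² + 0.6²) ≈ 1.1 units.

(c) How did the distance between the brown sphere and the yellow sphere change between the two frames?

+1.1

The distance was about 11.4 in the first image and 12.5 in the second, so they moved 1.1 units further apart.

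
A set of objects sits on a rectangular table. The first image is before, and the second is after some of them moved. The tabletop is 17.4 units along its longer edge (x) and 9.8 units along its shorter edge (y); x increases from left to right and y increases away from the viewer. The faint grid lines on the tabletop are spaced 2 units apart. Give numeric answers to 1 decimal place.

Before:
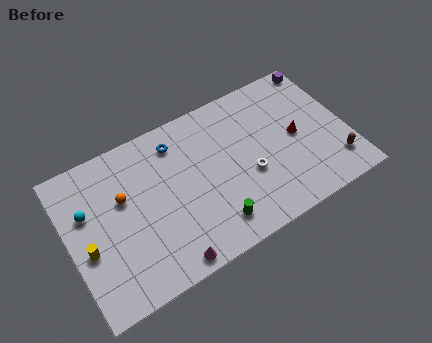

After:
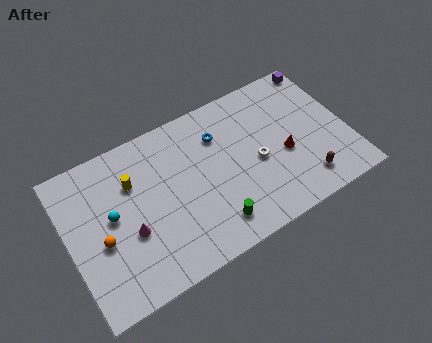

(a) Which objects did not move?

the purple cube and the green cylinder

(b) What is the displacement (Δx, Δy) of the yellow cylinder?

(3.2, 2.8)

From the two frames, the yellow cylinder sits at roughly (1.0, 4.0) before and (4.2, 6.8) after.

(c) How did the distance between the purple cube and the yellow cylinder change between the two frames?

-3.8

Before: roughly 16.4 units apart; after: 12.6. That's 3.8 units closer together.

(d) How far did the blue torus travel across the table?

2.7

The blue torus was near (7.1, 8.0) before and (9.7, 7.2) after, so it travelled √(2.6² + 0.8²) ≈ 2.7 units.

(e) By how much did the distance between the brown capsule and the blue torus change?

-3.8

The distance was about 10.9 in the first image and 7.1 in the second, so they moved 3.8 units closer together.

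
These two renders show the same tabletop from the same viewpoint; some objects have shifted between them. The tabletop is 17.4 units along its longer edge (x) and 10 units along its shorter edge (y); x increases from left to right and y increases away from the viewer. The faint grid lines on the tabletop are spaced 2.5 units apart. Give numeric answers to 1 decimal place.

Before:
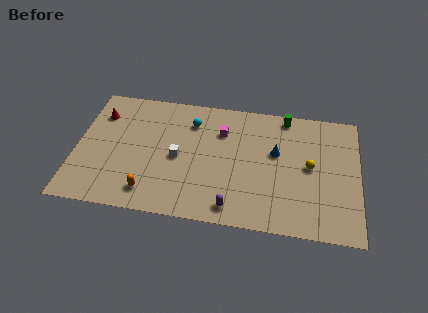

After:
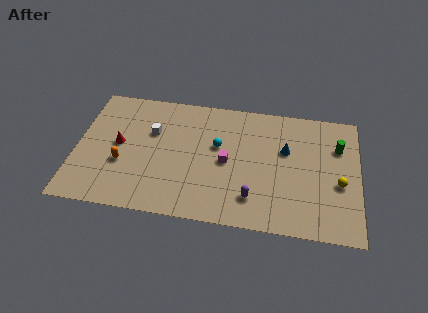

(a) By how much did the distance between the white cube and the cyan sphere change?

+1.0

Before: roughly 3.1 units apart; after: 4.1. That's 1.0 units further apart.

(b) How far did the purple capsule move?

1.5

The purple capsule was near (9.8, 1.3) before and (11.0, 2.2) after, so it travelled √(1.2² + 0.9²) ≈ 1.5 units.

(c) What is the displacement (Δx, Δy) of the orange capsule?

(-1.8, 2.0)

The orange capsule started near (4.7, 1.7) and ended near (2.9, 3.7).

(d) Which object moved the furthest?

the green cylinder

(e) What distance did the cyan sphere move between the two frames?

2.4

The cyan sphere moved from about (7.0, 7.7) to (8.7, 6.0), a distance of √(1.7² + 1.7²) ≈ 2.4.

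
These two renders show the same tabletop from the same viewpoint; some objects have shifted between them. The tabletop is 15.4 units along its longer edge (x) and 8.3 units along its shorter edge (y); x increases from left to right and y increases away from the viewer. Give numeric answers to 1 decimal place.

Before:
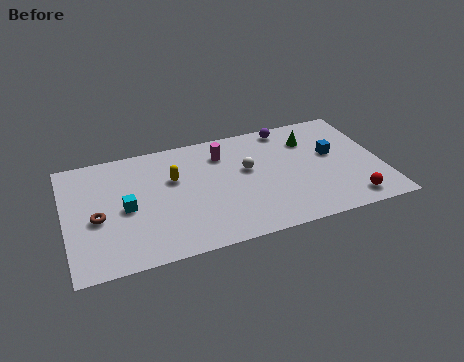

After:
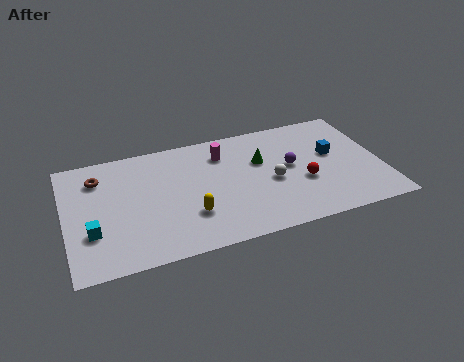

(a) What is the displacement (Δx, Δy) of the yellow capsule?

(0.6, -2.8)

The yellow capsule started near (5.3, 5.3) and ended near (5.9, 2.5).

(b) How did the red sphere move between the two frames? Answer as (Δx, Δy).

(-2.1, 2.0)

From the two frames, the red sphere sits at roughly (13.6, 1.2) before and (11.5, 3.2) after.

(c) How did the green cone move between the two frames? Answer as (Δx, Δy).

(-2.5, -0.9)

From the two frames, the green cone sits at roughly (12.1, 6.2) before and (9.6, 5.3) after.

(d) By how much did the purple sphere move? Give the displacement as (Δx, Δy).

(-0.1, -2.9)

The purple sphere started near (11.1, 7.4) and ended near (11.0, 4.5).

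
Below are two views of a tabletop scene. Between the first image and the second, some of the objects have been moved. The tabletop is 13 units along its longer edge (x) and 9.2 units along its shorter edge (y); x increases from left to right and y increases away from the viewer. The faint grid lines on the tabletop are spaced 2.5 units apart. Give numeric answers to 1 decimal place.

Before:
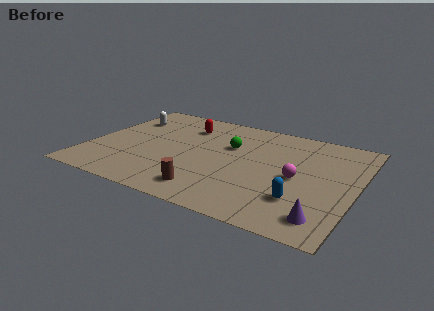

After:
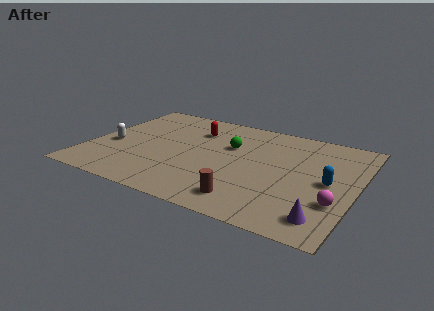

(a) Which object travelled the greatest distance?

the white capsule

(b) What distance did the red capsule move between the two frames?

0.5

From (4.3, 7.0) to (4.8, 6.8), the red capsule covered √(0.5² + 0.2²) ≈ 0.5 units.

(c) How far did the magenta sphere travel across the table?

2.4

From (10.2, 4.3) to (12.2, 2.9), the magenta sphere covered √(2.0² + 1.4²) ≈ 2.4 units.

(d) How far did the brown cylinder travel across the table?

1.9

The brown cylinder was near (6.3, 1.5) before and (8.2, 1.5) after, so it travelled √(1.9² + 0.0²) ≈ 1.9 units.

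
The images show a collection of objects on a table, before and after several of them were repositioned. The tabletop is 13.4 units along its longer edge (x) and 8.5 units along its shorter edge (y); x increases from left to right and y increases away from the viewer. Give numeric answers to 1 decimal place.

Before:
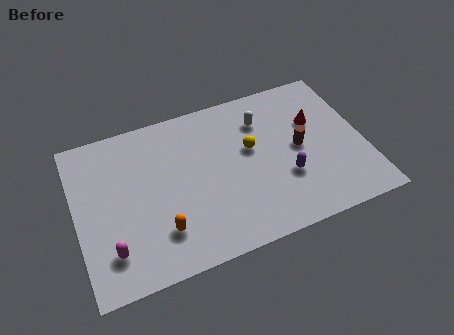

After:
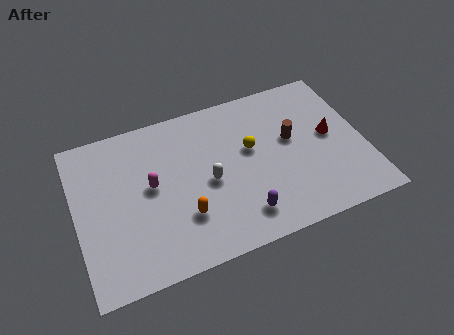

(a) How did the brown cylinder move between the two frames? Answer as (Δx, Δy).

(-0.3, 0.6)

From the two frames, the brown cylinder sits at roughly (10.4, 4.3) before and (10.1, 4.9) after.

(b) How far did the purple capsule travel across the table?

2.6

The purple capsule was near (9.6, 2.9) before and (7.4, 1.6) after, so it travelled √(2.2² + 1.3²) ≈ 2.6 units.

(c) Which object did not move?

the yellow sphere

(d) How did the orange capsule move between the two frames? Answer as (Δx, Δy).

(1.1, 0.4)

The orange capsule was at about (3.7, 2.1) and moved to about (4.8, 2.5).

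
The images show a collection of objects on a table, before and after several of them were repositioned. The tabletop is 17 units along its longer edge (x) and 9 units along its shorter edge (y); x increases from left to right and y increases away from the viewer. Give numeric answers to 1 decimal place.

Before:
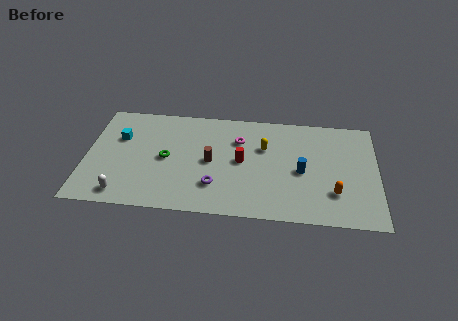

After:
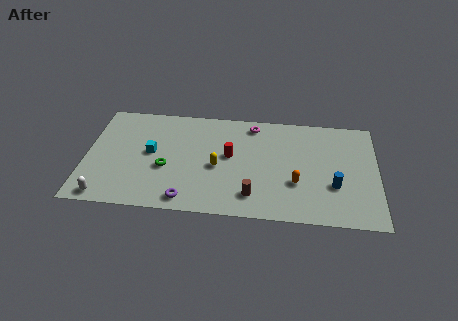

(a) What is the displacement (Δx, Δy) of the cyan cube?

(1.9, -1.1)

The cyan cube started near (1.9, 5.9) and ended near (3.8, 4.8).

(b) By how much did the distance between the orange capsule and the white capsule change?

-1.1

They were about 12.3 units apart before and 11.2 after — 1.1 units closer together.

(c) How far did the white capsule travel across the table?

1.0

The white capsule moved from about (2.3, 1.2) to (1.3, 0.9), a distance of √(1.0² + 0.3²) ≈ 1.0.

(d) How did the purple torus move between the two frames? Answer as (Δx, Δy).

(-1.6, -1.3)

The purple torus was at about (7.6, 2.4) and moved to about (6.0, 1.1).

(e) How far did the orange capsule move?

2.3

The orange capsule moved from about (14.5, 2.5) to (12.3, 3.1), a distance of √(2.2² + 0.6²) ≈ 2.3.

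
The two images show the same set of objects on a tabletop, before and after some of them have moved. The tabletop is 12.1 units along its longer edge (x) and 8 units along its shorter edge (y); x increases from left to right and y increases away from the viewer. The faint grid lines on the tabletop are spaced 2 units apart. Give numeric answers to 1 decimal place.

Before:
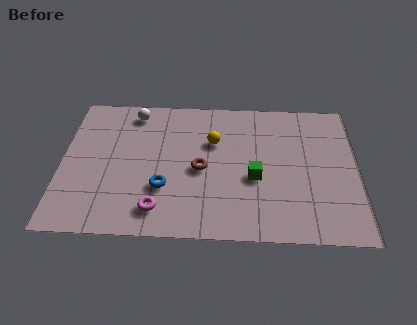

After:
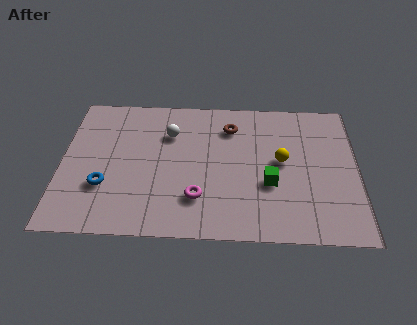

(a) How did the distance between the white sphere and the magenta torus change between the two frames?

-1.8

The distance was about 5.6 in the first image and 3.8 in the second, so they moved 1.8 units closer together.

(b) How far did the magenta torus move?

1.7

The magenta torus moved from about (4.0, 1.4) to (5.6, 2.1), a distance of √(1.6² + 0.7²) ≈ 1.7.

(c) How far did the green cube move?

0.7

From (7.9, 3.3) to (8.5, 3.0), the green cube covered √(0.6² + 0.3²) ≈ 0.7 units.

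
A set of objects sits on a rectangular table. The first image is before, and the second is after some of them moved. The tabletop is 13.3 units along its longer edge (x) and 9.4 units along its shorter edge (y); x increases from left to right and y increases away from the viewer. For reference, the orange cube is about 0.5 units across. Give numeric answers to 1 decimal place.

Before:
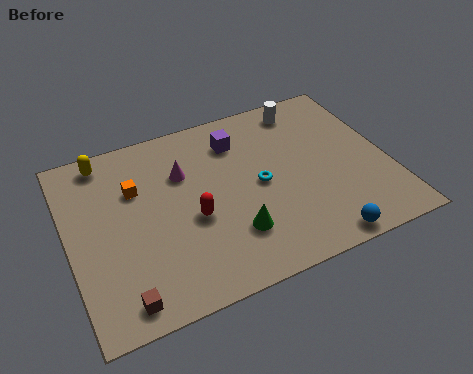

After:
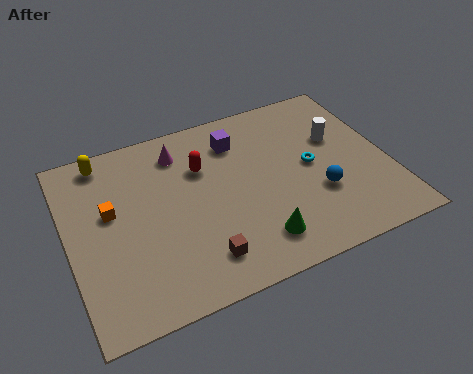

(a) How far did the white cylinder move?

2.5

From (10.3, 8.1) to (11.4, 5.9), the white cylinder covered √(1.1² + 2.2²) ≈ 2.5 units.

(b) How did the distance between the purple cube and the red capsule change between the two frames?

-2.3

Before: roughly 4.1 units apart; after: 1.8. That's 2.3 units closer together.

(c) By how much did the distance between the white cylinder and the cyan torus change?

-2.5

They were about 4.2 units apart before and 1.7 after — 2.5 units closer together.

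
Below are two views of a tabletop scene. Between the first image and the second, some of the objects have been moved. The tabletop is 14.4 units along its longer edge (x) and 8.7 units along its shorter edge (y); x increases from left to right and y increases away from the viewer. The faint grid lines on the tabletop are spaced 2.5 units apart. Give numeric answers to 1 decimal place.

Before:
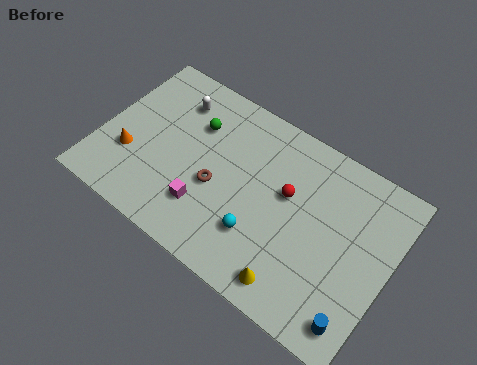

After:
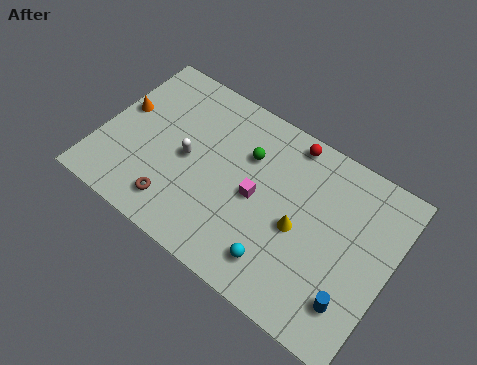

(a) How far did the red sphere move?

2.6

The red sphere moved from about (9.2, 5.2) to (8.8, 7.8), a distance of √(0.4² + 2.6²) ≈ 2.6.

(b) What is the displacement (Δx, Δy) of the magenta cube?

(2.2, 1.9)

From the two frames, the magenta cube sits at roughly (5.6, 2.3) before and (7.8, 4.2) after.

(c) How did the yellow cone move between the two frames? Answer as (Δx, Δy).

(-0.3, 2.7)

From the two frames, the yellow cone sits at roughly (10.3, 1.2) before and (10.0, 3.9) after.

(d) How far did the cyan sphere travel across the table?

1.4

The cyan sphere was near (8.3, 2.5) before and (9.4, 1.7) after, so it travelled √(1.1² + 0.8²) ≈ 1.4 units.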